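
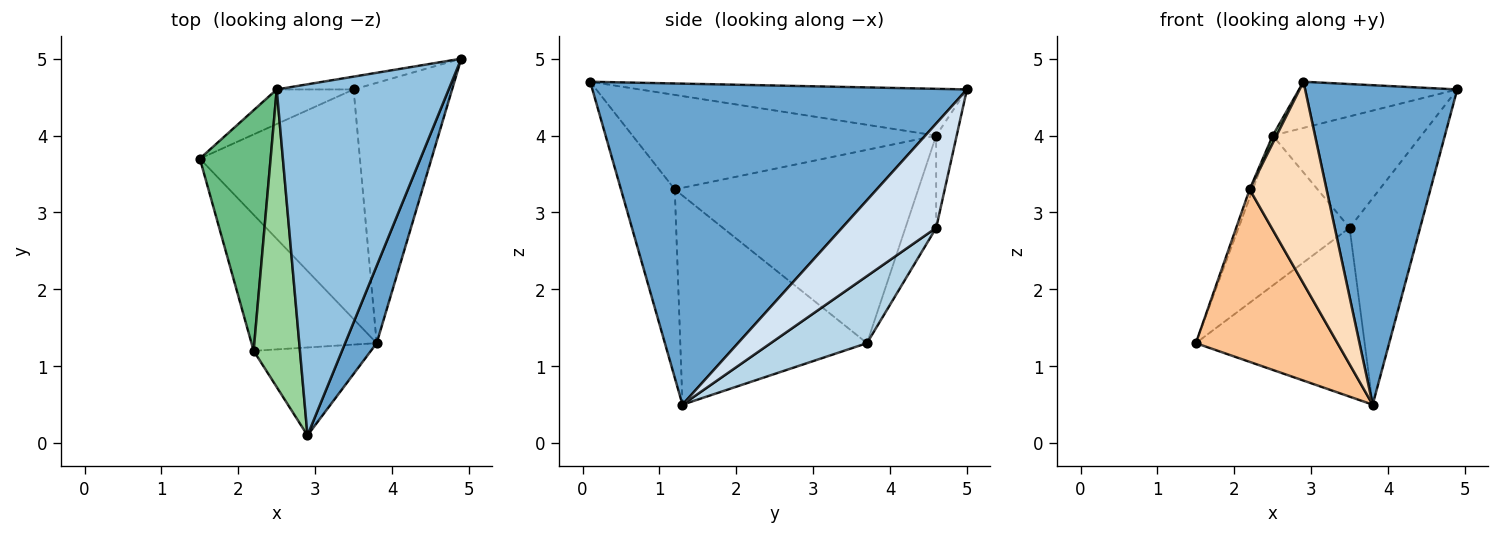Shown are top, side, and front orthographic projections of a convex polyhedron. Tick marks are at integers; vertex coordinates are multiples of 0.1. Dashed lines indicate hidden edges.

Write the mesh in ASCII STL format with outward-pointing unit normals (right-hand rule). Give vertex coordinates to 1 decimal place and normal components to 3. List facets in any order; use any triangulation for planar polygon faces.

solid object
 facet normal 0.923 -0.375 0.091
  outer loop
   vertex 3.8 1.3 0.5
   vertex 4.9 5.0 4.6
   vertex 2.9 0.1 4.7
  endloop
 endfacet
 facet normal -0.260 0.126 0.957
  outer loop
   vertex 2.5 4.6 4.0
   vertex 2.9 0.1 4.7
   vertex 4.9 5.0 4.6
  endloop
 endfacet
 facet normal 0.320 0.561 -0.763
  outer loop
   vertex 3.5 4.6 2.8
   vertex 3.8 1.3 0.5
   vertex 1.5 3.7 1.3
  endloop
 endfacet
 facet normal 0.639 0.478 -0.603
  outer loop
   vertex 3.5 4.6 2.8
   vertex 4.9 5.0 4.6
   vertex 3.8 1.3 0.5
  endloop
 endfacet
 facet normal -0.261 0.941 -0.217
  outer loop
   vertex 3.5 4.6 2.8
   vertex 1.5 3.7 1.3
   vertex 2.5 4.6 4.0
  endloop
 endfacet
 facet normal -0.136 0.984 -0.113
  outer loop
   vertex 3.5 4.6 2.8
   vertex 2.5 4.6 4.0
   vertex 4.9 5.0 4.6
  endloop
 endfacet
 facet normal -0.719 -0.546 -0.430
  outer loop
   vertex 2.2 1.2 3.3
   vertex 1.5 3.7 1.3
   vertex 3.8 1.3 0.5
  endloop
 endfacet
 facet normal -0.540 -0.772 -0.336
  outer loop
   vertex 2.2 1.2 3.3
   vertex 3.8 1.3 0.5
   vertex 2.9 0.1 4.7
  endloop
 endfacet
 facet normal -0.939 0.012 0.344
  outer loop
   vertex 2.2 1.2 3.3
   vertex 2.5 4.6 4.0
   vertex 1.5 3.7 1.3
  endloop
 endfacet
 facet normal -0.898 -0.011 0.440
  outer loop
   vertex 2.2 1.2 3.3
   vertex 2.9 0.1 4.7
   vertex 2.5 4.6 4.0
  endloop
 endfacet
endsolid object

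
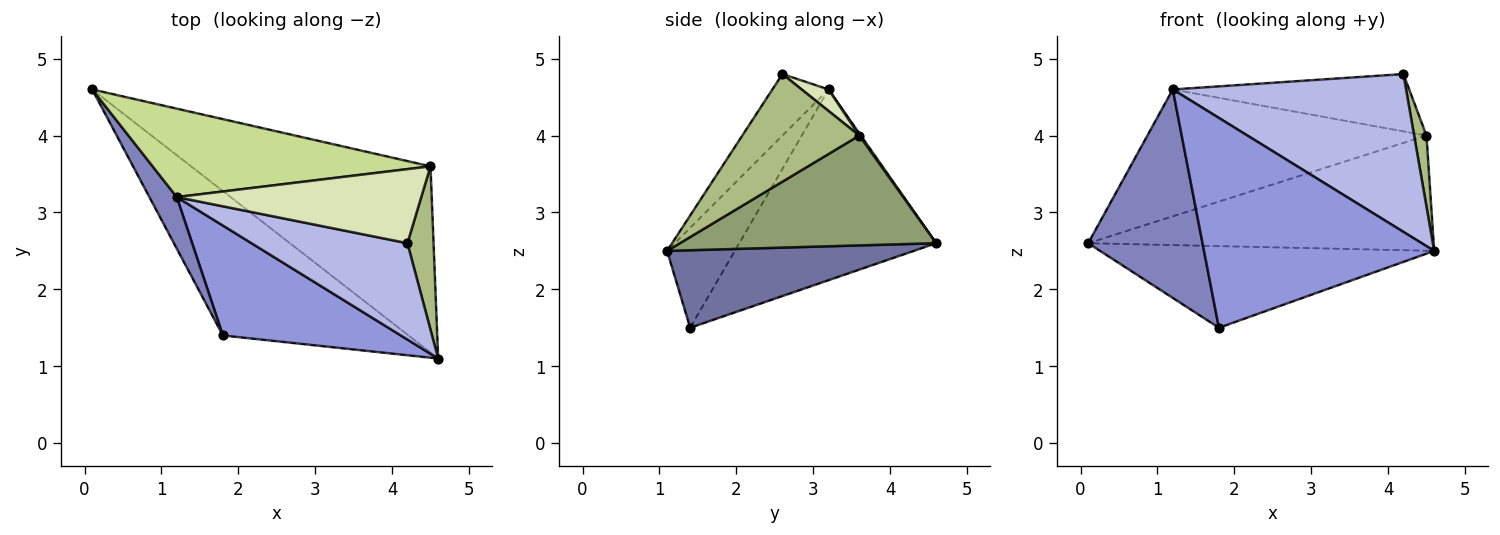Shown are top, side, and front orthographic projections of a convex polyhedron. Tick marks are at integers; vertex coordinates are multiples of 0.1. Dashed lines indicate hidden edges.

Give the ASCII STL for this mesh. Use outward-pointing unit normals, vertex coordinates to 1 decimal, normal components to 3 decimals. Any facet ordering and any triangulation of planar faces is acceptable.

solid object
 facet normal 0.342 0.463 -0.818
  outer loop
   vertex 1.8 1.4 1.5
   vertex 0.1 4.6 2.6
   vertex 4.6 1.1 2.5
  endloop
 endfacet
 facet normal -0.858 -0.498 0.123
  outer loop
   vertex 1.2 3.2 4.6
   vertex 0.1 4.6 2.6
   vertex 1.8 1.4 1.5
  endloop
 endfacet
 facet normal -0.252 -0.857 0.449
  outer loop
   vertex 1.2 3.2 4.6
   vertex 1.8 1.4 1.5
   vertex 4.6 1.1 2.5
  endloop
 endfacet
 facet normal -0.201 -0.836 0.510
  outer loop
   vertex 1.2 3.2 4.6
   vertex 4.6 1.1 2.5
   vertex 4.2 2.6 4.8
  endloop
 endfacet
 facet normal 0.363 0.490 -0.792
  outer loop
   vertex 4.5 3.6 4.0
   vertex 4.6 1.1 2.5
   vertex 0.1 4.6 2.6
  endloop
 endfacet
 facet normal 0.967 -0.102 0.235
  outer loop
   vertex 4.5 3.6 4.0
   vertex 4.2 2.6 4.8
   vertex 4.6 1.1 2.5
  endloop
 endfacet
 facet normal 0.005 0.820 0.572
  outer loop
   vertex 4.5 3.6 4.0
   vertex 0.1 4.6 2.6
   vertex 1.2 3.2 4.6
  endloop
 endfacet
 facet normal 0.069 0.610 0.789
  outer loop
   vertex 4.5 3.6 4.0
   vertex 1.2 3.2 4.6
   vertex 4.2 2.6 4.8
  endloop
 endfacet
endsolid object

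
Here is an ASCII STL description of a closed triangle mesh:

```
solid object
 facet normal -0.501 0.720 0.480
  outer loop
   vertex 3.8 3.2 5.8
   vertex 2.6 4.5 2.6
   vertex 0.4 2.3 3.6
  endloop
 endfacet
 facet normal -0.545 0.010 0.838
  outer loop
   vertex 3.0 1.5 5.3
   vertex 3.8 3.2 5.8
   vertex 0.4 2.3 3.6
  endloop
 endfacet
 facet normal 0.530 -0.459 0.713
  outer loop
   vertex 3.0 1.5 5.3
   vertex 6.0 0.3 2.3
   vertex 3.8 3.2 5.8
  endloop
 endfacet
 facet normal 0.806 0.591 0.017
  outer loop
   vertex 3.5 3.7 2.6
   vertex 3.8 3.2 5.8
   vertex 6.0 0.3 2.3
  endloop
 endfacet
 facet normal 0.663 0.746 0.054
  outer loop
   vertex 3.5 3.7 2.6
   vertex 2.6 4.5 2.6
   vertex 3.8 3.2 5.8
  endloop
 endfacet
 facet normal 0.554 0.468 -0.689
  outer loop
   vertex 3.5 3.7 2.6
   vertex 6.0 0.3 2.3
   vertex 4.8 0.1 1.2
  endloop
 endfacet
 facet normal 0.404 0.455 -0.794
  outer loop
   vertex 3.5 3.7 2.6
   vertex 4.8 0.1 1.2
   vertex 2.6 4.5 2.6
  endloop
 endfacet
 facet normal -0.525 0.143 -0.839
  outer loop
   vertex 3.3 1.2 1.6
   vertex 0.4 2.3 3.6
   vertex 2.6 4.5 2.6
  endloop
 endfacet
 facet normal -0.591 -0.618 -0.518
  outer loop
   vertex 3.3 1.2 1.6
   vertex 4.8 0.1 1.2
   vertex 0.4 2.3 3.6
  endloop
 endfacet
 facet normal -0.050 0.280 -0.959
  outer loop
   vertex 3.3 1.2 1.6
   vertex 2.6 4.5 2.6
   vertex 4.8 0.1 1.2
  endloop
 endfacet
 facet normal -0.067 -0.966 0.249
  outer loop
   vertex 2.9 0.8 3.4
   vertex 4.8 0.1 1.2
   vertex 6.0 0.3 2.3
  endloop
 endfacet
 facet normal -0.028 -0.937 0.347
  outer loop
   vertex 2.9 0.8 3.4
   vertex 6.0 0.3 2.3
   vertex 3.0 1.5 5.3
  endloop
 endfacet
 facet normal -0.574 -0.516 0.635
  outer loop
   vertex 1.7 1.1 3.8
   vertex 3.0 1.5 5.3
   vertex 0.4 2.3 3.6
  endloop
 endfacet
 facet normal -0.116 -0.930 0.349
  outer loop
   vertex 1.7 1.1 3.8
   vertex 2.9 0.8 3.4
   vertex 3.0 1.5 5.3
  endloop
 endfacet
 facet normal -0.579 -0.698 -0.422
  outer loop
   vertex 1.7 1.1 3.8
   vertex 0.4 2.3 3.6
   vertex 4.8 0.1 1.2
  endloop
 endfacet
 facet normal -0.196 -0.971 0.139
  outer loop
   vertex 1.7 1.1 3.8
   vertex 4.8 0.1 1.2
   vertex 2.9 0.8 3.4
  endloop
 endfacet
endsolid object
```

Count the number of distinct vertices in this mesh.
10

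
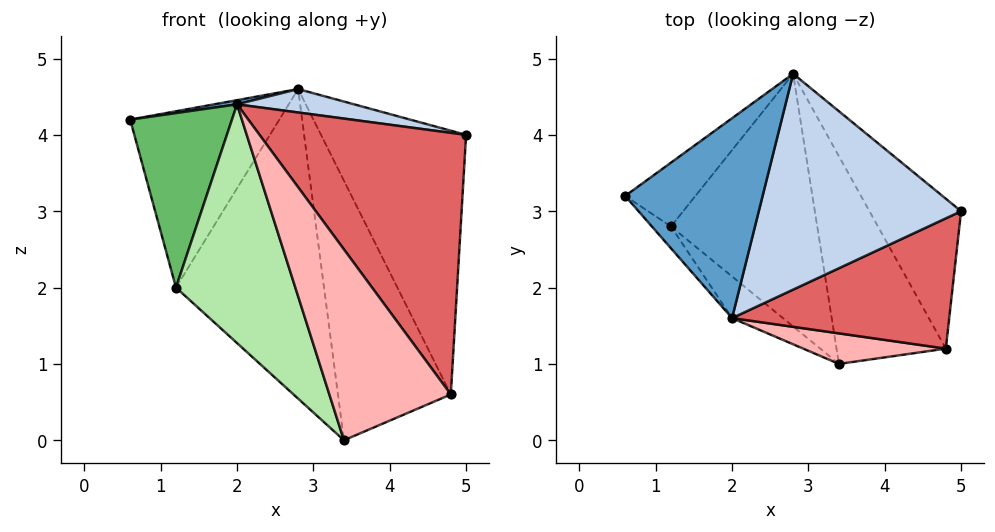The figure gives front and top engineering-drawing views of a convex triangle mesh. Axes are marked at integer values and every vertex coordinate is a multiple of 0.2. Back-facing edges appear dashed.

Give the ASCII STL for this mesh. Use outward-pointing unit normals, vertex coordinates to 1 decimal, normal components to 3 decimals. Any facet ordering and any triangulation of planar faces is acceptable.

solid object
 facet normal -0.164 -0.021 0.986
  outer loop
   vertex 2.0 1.6 4.4
   vertex 2.8 4.8 4.6
   vertex 0.6 3.2 4.2
  endloop
 endfacet
 facet normal 0.180 -0.106 0.978
  outer loop
   vertex 2.0 1.6 4.4
   vertex 5.0 3.0 4.0
   vertex 2.8 4.8 4.6
  endloop
 endfacet
 facet normal -0.528 0.798 -0.289
  outer loop
   vertex 1.2 2.8 2.0
   vertex 0.6 3.2 4.2
   vertex 2.8 4.8 4.6
  endloop
 endfacet
 facet normal 0.059 0.773 -0.631
  outer loop
   vertex 1.2 2.8 2.0
   vertex 2.8 4.8 4.6
   vertex 3.4 1.0 0.0
  endloop
 endfacet
 facet normal -0.745 -0.662 -0.083
  outer loop
   vertex 1.2 2.8 2.0
   vertex 2.0 1.6 4.4
   vertex 0.6 3.2 4.2
  endloop
 endfacet
 facet normal -0.693 -0.710 -0.124
  outer loop
   vertex 1.2 2.8 2.0
   vertex 3.4 1.0 0.0
   vertex 2.0 1.6 4.4
  endloop
 endfacet
 facet normal 0.431 -0.808 0.402
  outer loop
   vertex 4.8 1.2 0.6
   vertex 5.0 3.0 4.0
   vertex 2.0 1.6 4.4
  endloop
 endfacet
 facet normal 0.073 -0.985 0.158
  outer loop
   vertex 4.8 1.2 0.6
   vertex 2.0 1.6 4.4
   vertex 3.4 1.0 0.0
  endloop
 endfacet
 facet normal 0.499 0.753 -0.428
  outer loop
   vertex 4.8 1.2 0.6
   vertex 2.8 4.8 4.6
   vertex 5.0 3.0 4.0
  endloop
 endfacet
 facet normal 0.154 0.772 -0.617
  outer loop
   vertex 4.8 1.2 0.6
   vertex 3.4 1.0 0.0
   vertex 2.8 4.8 4.6
  endloop
 endfacet
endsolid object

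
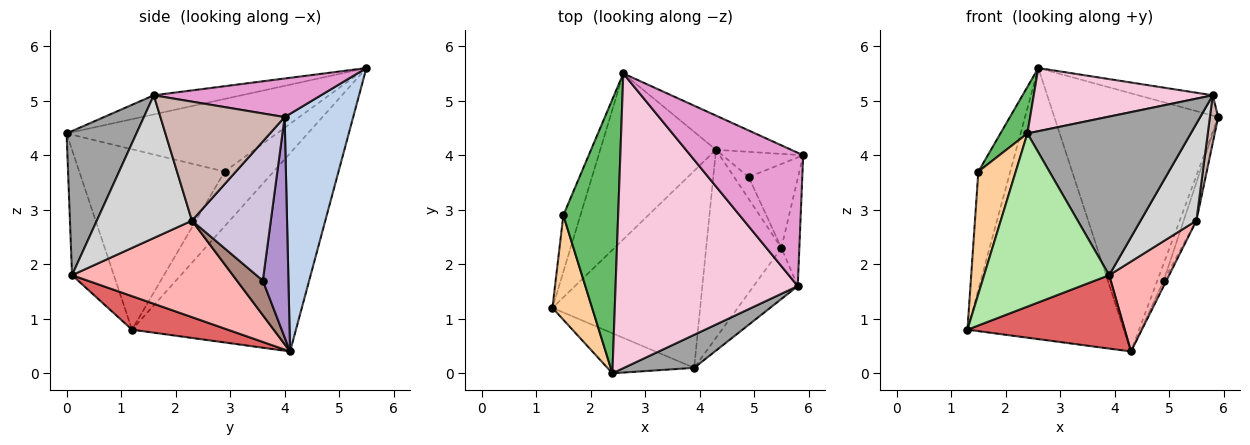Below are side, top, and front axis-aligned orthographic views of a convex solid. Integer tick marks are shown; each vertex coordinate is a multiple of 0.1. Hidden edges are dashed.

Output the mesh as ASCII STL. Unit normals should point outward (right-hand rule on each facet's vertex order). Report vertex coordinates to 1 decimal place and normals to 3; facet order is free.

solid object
 facet normal -0.667 0.636 -0.389
  outer loop
   vertex 4.3 4.1 0.4
   vertex 1.3 1.2 0.8
   vertex 2.6 5.5 5.6
  endloop
 endfacet
 facet normal 0.383 0.916 -0.121
  outer loop
   vertex 4.3 4.1 0.4
   vertex 2.6 5.5 5.6
   vertex 5.9 4.0 4.7
  endloop
 endfacet
 facet normal -0.810 0.528 -0.254
  outer loop
   vertex 1.5 2.9 3.7
   vertex 2.6 5.5 5.6
   vertex 1.3 1.2 0.8
  endloop
 endfacet
 facet normal -0.947 -0.244 0.208
  outer loop
   vertex 1.5 2.9 3.7
   vertex 1.3 1.2 0.8
   vertex 2.4 0.0 4.4
  endloop
 endfacet
 facet normal -0.794 -0.102 0.599
  outer loop
   vertex 1.5 2.9 3.7
   vertex 2.4 0.0 4.4
   vertex 2.6 5.5 5.6
  endloop
 endfacet
 facet normal -0.310 -0.926 -0.214
  outer loop
   vertex 3.9 0.1 1.8
   vertex 2.4 0.0 4.4
   vertex 1.3 1.2 0.8
  endloop
 endfacet
 facet normal 0.208 -0.342 -0.917
  outer loop
   vertex 3.9 0.1 1.8
   vertex 1.3 1.2 0.8
   vertex 4.3 4.1 0.4
  endloop
 endfacet
 facet normal 0.757 -0.282 -0.590
  outer loop
   vertex 5.5 2.3 2.8
   vertex 3.9 0.1 1.8
   vertex 4.3 4.1 0.4
  endloop
 endfacet
 facet normal 0.915 0.226 -0.335
  outer loop
   vertex 4.9 3.6 1.7
   vertex 4.3 4.1 0.4
   vertex 5.9 4.0 4.7
  endloop
 endfacet
 facet normal 0.932 0.150 -0.331
  outer loop
   vertex 4.9 3.6 1.7
   vertex 5.9 4.0 4.7
   vertex 5.5 2.3 2.8
  endloop
 endfacet
 facet normal 0.917 0.097 -0.386
  outer loop
   vertex 4.9 3.6 1.7
   vertex 5.5 2.3 2.8
   vertex 4.3 4.1 0.4
  endloop
 endfacet
 facet normal 0.987 -0.066 -0.149
  outer loop
   vertex 5.8 1.6 5.1
   vertex 5.5 2.3 2.8
   vertex 5.9 4.0 4.7
  endloop
 endfacet
 facet normal 0.320 0.143 0.937
  outer loop
   vertex 5.8 1.6 5.1
   vertex 5.9 4.0 4.7
   vertex 2.6 5.5 5.6
  endloop
 endfacet
 facet normal -0.102 -0.209 0.973
  outer loop
   vertex 5.8 1.6 5.1
   vertex 2.6 5.5 5.6
   vertex 2.4 0.0 4.4
  endloop
 endfacet
 facet normal 0.386 -0.903 0.188
  outer loop
   vertex 5.8 1.6 5.1
   vertex 2.4 0.0 4.4
   vertex 3.9 0.1 1.8
  endloop
 endfacet
 facet normal 0.833 -0.489 -0.258
  outer loop
   vertex 5.8 1.6 5.1
   vertex 3.9 0.1 1.8
   vertex 5.5 2.3 2.8
  endloop
 endfacet
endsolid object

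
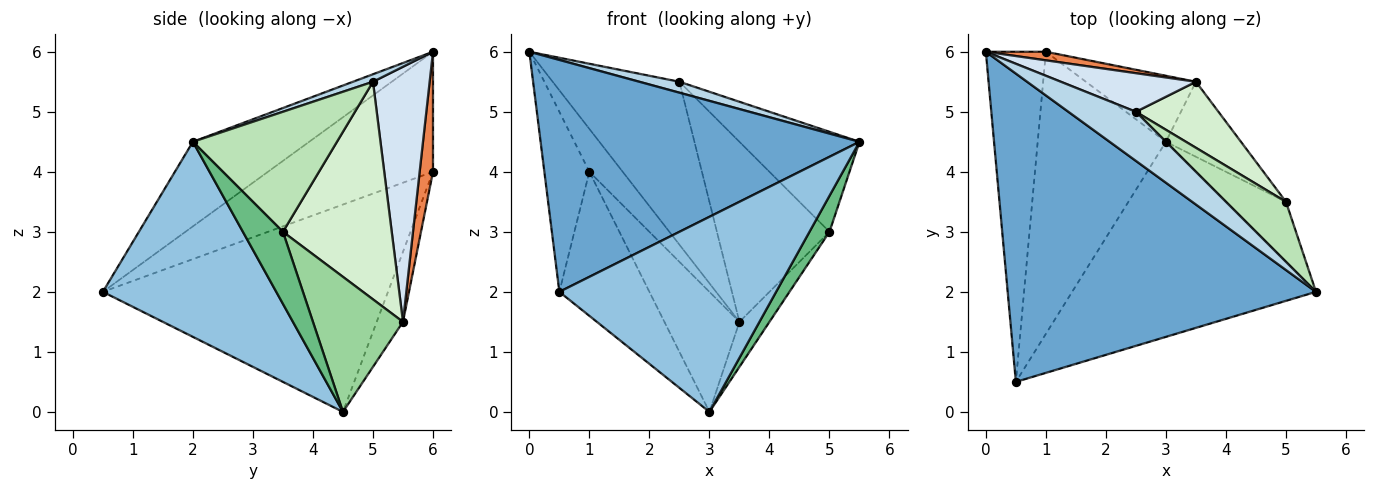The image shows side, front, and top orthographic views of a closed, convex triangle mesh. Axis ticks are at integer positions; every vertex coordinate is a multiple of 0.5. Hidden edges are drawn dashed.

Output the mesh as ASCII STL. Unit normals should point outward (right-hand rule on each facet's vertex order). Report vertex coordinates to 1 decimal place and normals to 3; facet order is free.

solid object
 facet normal -0.214 -0.587 0.781
  outer loop
   vertex 0.5 0.5 2.0
   vertex 5.5 2.0 4.5
   vertex 0.0 6.0 6.0
  endloop
 endfacet
 facet normal 0.492 -0.615 -0.615
  outer loop
   vertex 3.0 4.5 0.0
   vertex 5.5 2.0 4.5
   vertex 0.5 0.5 2.0
  endloop
 endfacet
 facet normal 0.108 -0.216 0.970
  outer loop
   vertex 2.5 5.0 5.5
   vertex 0.0 6.0 6.0
   vertex 5.5 2.0 4.5
  endloop
 endfacet
 facet normal 0.399 0.892 0.211
  outer loop
   vertex 2.5 5.0 5.5
   vertex 3.5 5.5 1.5
   vertex 0.0 6.0 6.0
  endloop
 endfacet
 facet normal 0.365 0.913 0.183
  outer loop
   vertex 1.0 6.0 4.0
   vertex 0.0 6.0 6.0
   vertex 3.5 5.5 1.5
  endloop
 endfacet
 facet normal -0.293 0.838 -0.461
  outer loop
   vertex 1.0 6.0 4.0
   vertex 3.5 5.5 1.5
   vertex 3.0 4.5 0.0
  endloop
 endfacet
 facet normal -0.869 0.237 -0.434
  outer loop
   vertex 1.0 6.0 4.0
   vertex 0.5 0.5 2.0
   vertex 0.0 6.0 6.0
  endloop
 endfacet
 facet normal -0.821 0.259 -0.508
  outer loop
   vertex 1.0 6.0 4.0
   vertex 3.0 4.5 0.0
   vertex 0.5 0.5 2.0
  endloop
 endfacet
 facet normal 0.717 -0.359 -0.598
  outer loop
   vertex 5.0 3.5 3.0
   vertex 5.5 2.0 4.5
   vertex 3.0 4.5 0.0
  endloop
 endfacet
 facet normal 0.839 0.280 -0.466
  outer loop
   vertex 5.0 3.5 3.0
   vertex 3.0 4.5 0.0
   vertex 3.5 5.5 1.5
  endloop
 endfacet
 facet normal 0.717 0.598 0.359
  outer loop
   vertex 5.0 3.5 3.0
   vertex 2.5 5.0 5.5
   vertex 5.5 2.0 4.5
  endloop
 endfacet
 facet normal 0.672 0.695 0.255
  outer loop
   vertex 5.0 3.5 3.0
   vertex 3.5 5.5 1.5
   vertex 2.5 5.0 5.5
  endloop
 endfacet
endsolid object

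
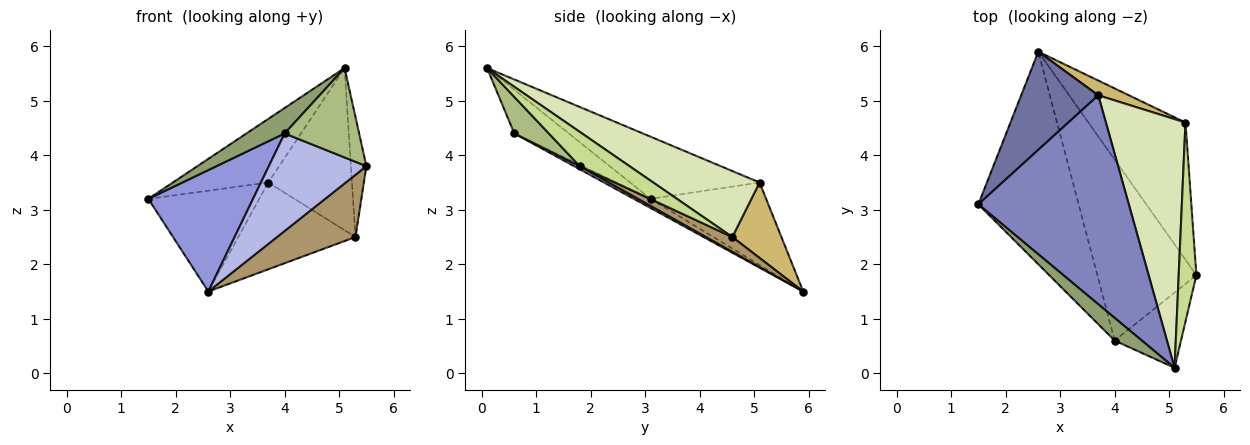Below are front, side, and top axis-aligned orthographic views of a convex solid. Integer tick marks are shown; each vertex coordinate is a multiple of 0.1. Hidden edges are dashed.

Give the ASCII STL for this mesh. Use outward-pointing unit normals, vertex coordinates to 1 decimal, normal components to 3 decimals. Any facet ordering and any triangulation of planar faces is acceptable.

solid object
 facet normal -0.598 0.574 0.559
  outer loop
   vertex 3.7 5.1 3.5
   vertex 2.6 5.9 1.5
   vertex 1.5 3.1 3.2
  endloop
 endfacet
 facet normal -0.367 0.271 0.890
  outer loop
   vertex 3.7 5.1 3.5
   vertex 1.5 3.1 3.2
   vertex 5.1 0.1 5.6
  endloop
 endfacet
 facet normal -0.079 -0.494 -0.866
  outer loop
   vertex 4.0 0.6 4.4
   vertex 1.5 3.1 3.2
   vertex 2.6 5.9 1.5
  endloop
 endfacet
 facet normal 0.027 -0.474 -0.880
  outer loop
   vertex 4.0 0.6 4.4
   vertex 2.6 5.9 1.5
   vertex 5.5 1.8 3.8
  endloop
 endfacet
 facet normal -0.729 -0.510 0.456
  outer loop
   vertex 4.0 0.6 4.4
   vertex 5.1 0.1 5.6
   vertex 1.5 3.1 3.2
  endloop
 endfacet
 facet normal 0.334 -0.721 -0.607
  outer loop
   vertex 4.0 0.6 4.4
   vertex 5.5 1.8 3.8
   vertex 5.1 0.1 5.6
  endloop
 endfacet
 facet normal 0.857 0.266 0.442
  outer loop
   vertex 5.3 4.6 2.5
   vertex 5.1 0.1 5.6
   vertex 5.5 1.8 3.8
  endloop
 endfacet
 facet normal 0.570 0.449 0.688
  outer loop
   vertex 5.3 4.6 2.5
   vertex 3.7 5.1 3.5
   vertex 5.1 0.1 5.6
  endloop
 endfacet
 facet normal 0.137 -0.409 -0.902
  outer loop
   vertex 5.3 4.6 2.5
   vertex 5.5 1.8 3.8
   vertex 2.6 5.9 1.5
  endloop
 endfacet
 facet normal 0.381 0.911 0.155
  outer loop
   vertex 5.3 4.6 2.5
   vertex 2.6 5.9 1.5
   vertex 3.7 5.1 3.5
  endloop
 endfacet
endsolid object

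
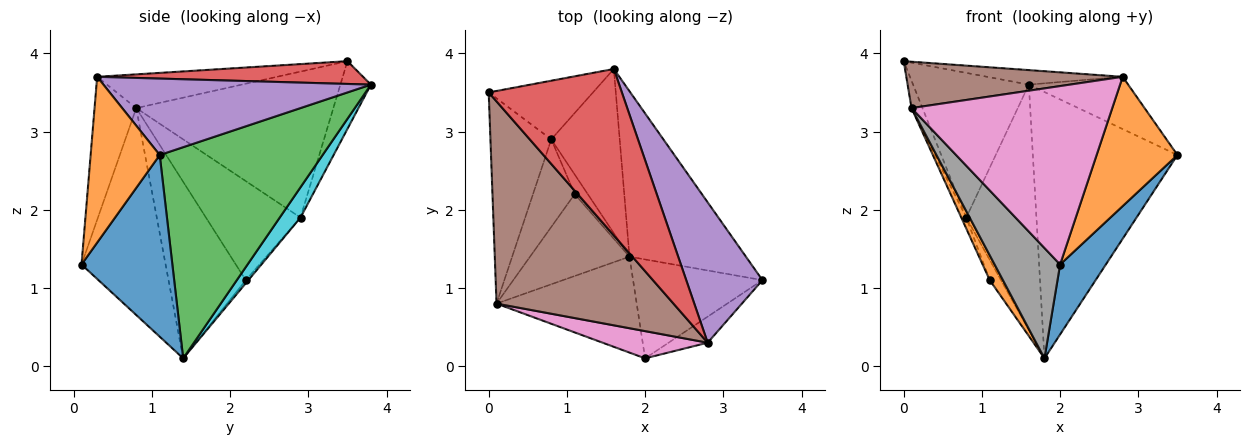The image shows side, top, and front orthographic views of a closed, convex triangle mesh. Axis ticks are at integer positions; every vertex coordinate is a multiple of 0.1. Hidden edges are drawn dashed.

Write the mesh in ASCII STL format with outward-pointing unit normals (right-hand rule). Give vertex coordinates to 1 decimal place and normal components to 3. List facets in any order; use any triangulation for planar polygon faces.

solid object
 facet normal 0.754 -0.379 -0.537
  outer loop
   vertex 1.8 1.4 0.1
   vertex 3.5 1.1 2.7
   vertex 2.0 0.1 1.3
  endloop
 endfacet
 facet normal 0.642 -0.751 -0.151
  outer loop
   vertex 2.8 0.3 3.7
   vertex 2.0 0.1 1.3
   vertex 3.5 1.1 2.7
  endloop
 endfacet
 facet normal 0.691 0.614 -0.381
  outer loop
   vertex 1.6 3.8 3.6
   vertex 3.5 1.1 2.7
   vertex 1.8 1.4 0.1
  endloop
 endfacet
 facet normal 0.168 0.086 0.982
  outer loop
   vertex 1.6 3.8 3.6
   vertex 0.0 3.5 3.9
   vertex 2.8 0.3 3.7
  endloop
 endfacet
 facet normal 0.685 0.254 0.683
  outer loop
   vertex 1.6 3.8 3.6
   vertex 2.8 0.3 3.7
   vertex 3.5 1.1 2.7
  endloop
 endfacet
 facet normal -0.183 -0.220 0.958
  outer loop
   vertex 0.1 0.8 3.3
   vertex 2.8 0.3 3.7
   vertex 0.0 3.5 3.9
  endloop
 endfacet
 facet normal -0.201 -0.968 0.148
  outer loop
   vertex 0.1 0.8 3.3
   vertex 2.0 0.1 1.3
   vertex 2.8 0.3 3.7
  endloop
 endfacet
 facet normal -0.696 -0.542 -0.471
  outer loop
   vertex 0.1 0.8 3.3
   vertex 1.8 1.4 0.1
   vertex 2.0 0.1 1.3
  endloop
 endfacet
 facet normal -0.237 0.900 -0.365
  outer loop
   vertex 0.8 2.9 1.9
   vertex 0.0 3.5 3.9
   vertex 1.6 3.8 3.6
  endloop
 endfacet
 facet normal 0.239 0.807 -0.540
  outer loop
   vertex 0.8 2.9 1.9
   vertex 1.6 3.8 3.6
   vertex 1.8 1.4 0.1
  endloop
 endfacet
 facet normal -0.922 0.051 -0.384
  outer loop
   vertex 0.8 2.9 1.9
   vertex 0.1 0.8 3.3
   vertex 0.0 3.5 3.9
  endloop
 endfacet
 facet normal -0.862 -0.147 -0.485
  outer loop
   vertex 1.1 2.2 1.1
   vertex 1.8 1.4 0.1
   vertex 0.1 0.8 3.3
  endloop
 endfacet
 facet normal -0.164 0.711 -0.684
  outer loop
   vertex 1.1 2.2 1.1
   vertex 0.8 2.9 1.9
   vertex 1.8 1.4 0.1
  endloop
 endfacet
 facet normal -0.921 0.048 -0.388
  outer loop
   vertex 1.1 2.2 1.1
   vertex 0.1 0.8 3.3
   vertex 0.8 2.9 1.9
  endloop
 endfacet
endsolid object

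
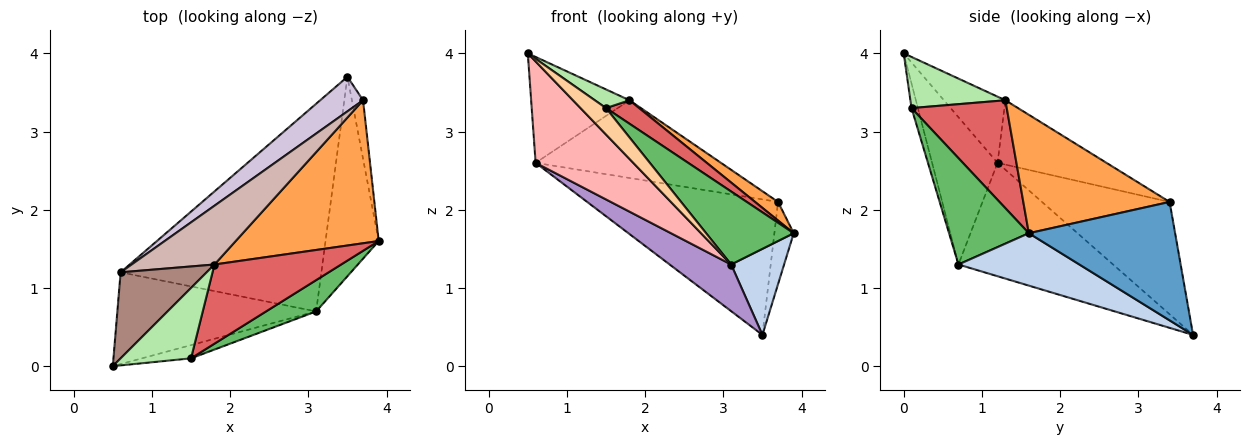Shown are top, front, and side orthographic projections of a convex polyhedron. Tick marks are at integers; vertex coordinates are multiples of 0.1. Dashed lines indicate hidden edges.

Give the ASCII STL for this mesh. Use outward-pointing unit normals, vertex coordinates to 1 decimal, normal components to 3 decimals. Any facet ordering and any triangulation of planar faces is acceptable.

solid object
 facet normal 0.987 0.130 -0.093
  outer loop
   vertex 3.7 3.4 2.1
   vertex 3.9 1.6 1.7
   vertex 3.5 3.7 0.4
  endloop
 endfacet
 facet normal 0.671 -0.294 -0.681
  outer loop
   vertex 3.1 0.7 1.3
   vertex 3.5 3.7 0.4
   vertex 3.9 1.6 1.7
  endloop
 endfacet
 facet normal 0.635 -0.100 0.766
  outer loop
   vertex 1.8 1.3 3.4
   vertex 3.9 1.6 1.7
   vertex 3.7 3.4 2.1
  endloop
 endfacet
 facet normal -0.218 -0.873 -0.436
  outer loop
   vertex 1.5 0.1 3.3
   vertex 0.5 0.0 4.0
   vertex 3.1 0.7 1.3
  endloop
 endfacet
 facet normal 0.642 -0.705 0.302
  outer loop
   vertex 1.5 0.1 3.3
   vertex 3.1 0.7 1.3
   vertex 3.9 1.6 1.7
  endloop
 endfacet
 facet normal 0.575 -0.210 0.791
  outer loop
   vertex 1.5 0.1 3.3
   vertex 1.8 1.3 3.4
   vertex 0.5 0.0 4.0
  endloop
 endfacet
 facet normal 0.633 -0.220 0.743
  outer loop
   vertex 1.5 0.1 3.3
   vertex 3.9 1.6 1.7
   vertex 1.8 1.3 3.4
  endloop
 endfacet
 facet normal -0.445 -0.664 -0.601
  outer loop
   vertex 0.6 1.2 2.6
   vertex 3.1 0.7 1.3
   vertex 0.5 0.0 4.0
  endloop
 endfacet
 facet normal -0.483 -0.192 -0.854
  outer loop
   vertex 0.6 1.2 2.6
   vertex 3.5 3.7 0.4
   vertex 3.1 0.7 1.3
  endloop
 endfacet
 facet normal -0.544 0.813 0.207
  outer loop
   vertex 0.6 1.2 2.6
   vertex 3.7 3.4 2.1
   vertex 3.5 3.7 0.4
  endloop
 endfacet
 facet normal -0.436 0.698 0.567
  outer loop
   vertex 0.6 1.2 2.6
   vertex 0.5 0.0 4.0
   vertex 1.8 1.3 3.4
  endloop
 endfacet
 facet normal -0.424 0.722 0.546
  outer loop
   vertex 0.6 1.2 2.6
   vertex 1.8 1.3 3.4
   vertex 3.7 3.4 2.1
  endloop
 endfacet
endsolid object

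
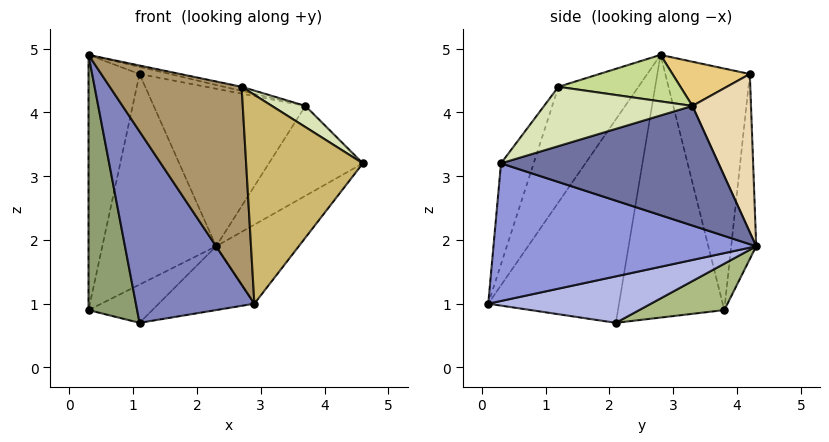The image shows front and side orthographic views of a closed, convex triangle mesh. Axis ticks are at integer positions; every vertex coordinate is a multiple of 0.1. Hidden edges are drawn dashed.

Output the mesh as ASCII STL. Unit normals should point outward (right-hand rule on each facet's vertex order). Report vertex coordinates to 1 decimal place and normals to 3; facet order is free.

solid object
 facet normal 0.851 0.368 -0.375
  outer loop
   vertex 3.7 3.3 4.1
   vertex 4.6 0.3 3.2
   vertex 2.3 4.3 1.9
  endloop
 endfacet
 facet normal -0.741 -0.671 -0.029
  outer loop
   vertex 2.9 0.1 1.0
   vertex 0.3 2.8 4.9
   vertex 1.1 2.1 0.7
  endloop
 endfacet
 facet normal 0.758 0.238 -0.607
  outer loop
   vertex 2.9 0.1 1.0
   vertex 2.3 4.3 1.9
   vertex 4.6 0.3 3.2
  endloop
 endfacet
 facet normal 0.420 0.247 -0.873
  outer loop
   vertex 2.9 0.1 1.0
   vertex 1.1 2.1 0.7
   vertex 2.3 4.3 1.9
  endloop
 endfacet
 facet normal -0.905 -0.414 -0.103
  outer loop
   vertex 0.3 3.8 0.9
   vertex 1.1 2.1 0.7
   vertex 0.3 2.8 4.9
  endloop
 endfacet
 facet normal 0.373 0.279 -0.885
  outer loop
   vertex 0.3 3.8 0.9
   vertex 2.3 4.3 1.9
   vertex 1.1 2.1 0.7
  endloop
 endfacet
 facet normal 0.224 0.032 0.974
  outer loop
   vertex 2.7 1.2 4.4
   vertex 3.7 3.3 4.1
   vertex 0.3 2.8 4.9
  endloop
 endfacet
 facet normal 0.492 -0.111 0.863
  outer loop
   vertex 2.7 1.2 4.4
   vertex 4.6 0.3 3.2
   vertex 3.7 3.3 4.1
  endloop
 endfacet
 facet normal -0.504 -0.830 0.239
  outer loop
   vertex 2.7 1.2 4.4
   vertex 0.3 2.8 4.9
   vertex 2.9 0.1 1.0
  endloop
 endfacet
 facet normal -0.258 -0.923 0.284
  outer loop
   vertex 2.7 1.2 4.4
   vertex 2.9 0.1 1.0
   vertex 4.6 0.3 3.2
  endloop
 endfacet
 facet normal 0.216 0.085 0.973
  outer loop
   vertex 1.1 4.2 4.6
   vertex 0.3 2.8 4.9
   vertex 3.7 3.3 4.1
  endloop
 endfacet
 facet normal 0.354 0.916 0.191
  outer loop
   vertex 1.1 4.2 4.6
   vertex 3.7 3.3 4.1
   vertex 2.3 4.3 1.9
  endloop
 endfacet
 facet normal -0.849 0.513 0.128
  outer loop
   vertex 1.1 4.2 4.6
   vertex 0.3 3.8 0.9
   vertex 0.3 2.8 4.9
  endloop
 endfacet
 facet normal -0.214 0.975 -0.059
  outer loop
   vertex 1.1 4.2 4.6
   vertex 2.3 4.3 1.9
   vertex 0.3 3.8 0.9
  endloop
 endfacet
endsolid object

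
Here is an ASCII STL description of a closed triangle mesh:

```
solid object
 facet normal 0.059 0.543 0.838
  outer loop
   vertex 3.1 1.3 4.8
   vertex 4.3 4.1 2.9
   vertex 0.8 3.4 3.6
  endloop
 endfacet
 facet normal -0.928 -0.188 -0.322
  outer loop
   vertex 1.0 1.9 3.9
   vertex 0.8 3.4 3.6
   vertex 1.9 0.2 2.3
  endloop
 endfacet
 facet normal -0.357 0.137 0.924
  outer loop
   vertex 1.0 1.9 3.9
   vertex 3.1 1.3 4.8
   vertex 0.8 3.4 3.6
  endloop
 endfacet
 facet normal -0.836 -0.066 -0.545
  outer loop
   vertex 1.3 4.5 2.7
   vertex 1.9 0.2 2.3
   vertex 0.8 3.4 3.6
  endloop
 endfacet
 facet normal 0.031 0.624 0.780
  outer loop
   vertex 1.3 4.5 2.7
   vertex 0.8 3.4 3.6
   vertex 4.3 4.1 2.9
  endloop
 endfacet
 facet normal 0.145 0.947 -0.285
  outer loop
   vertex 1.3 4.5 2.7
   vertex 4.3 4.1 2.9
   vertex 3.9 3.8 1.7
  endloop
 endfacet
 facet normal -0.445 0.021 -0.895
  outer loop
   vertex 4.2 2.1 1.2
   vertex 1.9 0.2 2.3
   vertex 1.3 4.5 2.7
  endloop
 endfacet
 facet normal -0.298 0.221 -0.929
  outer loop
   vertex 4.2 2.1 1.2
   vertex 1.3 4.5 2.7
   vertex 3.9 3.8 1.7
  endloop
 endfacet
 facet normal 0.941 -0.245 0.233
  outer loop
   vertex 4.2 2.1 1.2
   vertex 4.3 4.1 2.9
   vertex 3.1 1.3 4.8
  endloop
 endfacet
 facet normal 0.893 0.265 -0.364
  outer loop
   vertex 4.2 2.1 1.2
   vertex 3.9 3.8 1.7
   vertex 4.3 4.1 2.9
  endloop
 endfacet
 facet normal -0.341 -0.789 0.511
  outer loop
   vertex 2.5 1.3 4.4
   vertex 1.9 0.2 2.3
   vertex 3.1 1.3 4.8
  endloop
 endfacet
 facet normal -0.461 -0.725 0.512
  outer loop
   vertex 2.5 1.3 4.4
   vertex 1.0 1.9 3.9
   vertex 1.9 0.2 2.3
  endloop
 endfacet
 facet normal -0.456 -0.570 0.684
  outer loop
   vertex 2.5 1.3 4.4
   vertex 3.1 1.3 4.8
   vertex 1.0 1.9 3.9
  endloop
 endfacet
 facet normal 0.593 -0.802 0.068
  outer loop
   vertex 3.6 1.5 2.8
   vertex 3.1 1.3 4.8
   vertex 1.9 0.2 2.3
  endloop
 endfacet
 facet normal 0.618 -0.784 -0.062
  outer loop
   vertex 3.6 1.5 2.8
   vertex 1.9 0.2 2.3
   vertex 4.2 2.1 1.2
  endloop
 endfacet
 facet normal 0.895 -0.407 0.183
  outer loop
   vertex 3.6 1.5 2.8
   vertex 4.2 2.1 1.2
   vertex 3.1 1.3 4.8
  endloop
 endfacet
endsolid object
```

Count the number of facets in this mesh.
16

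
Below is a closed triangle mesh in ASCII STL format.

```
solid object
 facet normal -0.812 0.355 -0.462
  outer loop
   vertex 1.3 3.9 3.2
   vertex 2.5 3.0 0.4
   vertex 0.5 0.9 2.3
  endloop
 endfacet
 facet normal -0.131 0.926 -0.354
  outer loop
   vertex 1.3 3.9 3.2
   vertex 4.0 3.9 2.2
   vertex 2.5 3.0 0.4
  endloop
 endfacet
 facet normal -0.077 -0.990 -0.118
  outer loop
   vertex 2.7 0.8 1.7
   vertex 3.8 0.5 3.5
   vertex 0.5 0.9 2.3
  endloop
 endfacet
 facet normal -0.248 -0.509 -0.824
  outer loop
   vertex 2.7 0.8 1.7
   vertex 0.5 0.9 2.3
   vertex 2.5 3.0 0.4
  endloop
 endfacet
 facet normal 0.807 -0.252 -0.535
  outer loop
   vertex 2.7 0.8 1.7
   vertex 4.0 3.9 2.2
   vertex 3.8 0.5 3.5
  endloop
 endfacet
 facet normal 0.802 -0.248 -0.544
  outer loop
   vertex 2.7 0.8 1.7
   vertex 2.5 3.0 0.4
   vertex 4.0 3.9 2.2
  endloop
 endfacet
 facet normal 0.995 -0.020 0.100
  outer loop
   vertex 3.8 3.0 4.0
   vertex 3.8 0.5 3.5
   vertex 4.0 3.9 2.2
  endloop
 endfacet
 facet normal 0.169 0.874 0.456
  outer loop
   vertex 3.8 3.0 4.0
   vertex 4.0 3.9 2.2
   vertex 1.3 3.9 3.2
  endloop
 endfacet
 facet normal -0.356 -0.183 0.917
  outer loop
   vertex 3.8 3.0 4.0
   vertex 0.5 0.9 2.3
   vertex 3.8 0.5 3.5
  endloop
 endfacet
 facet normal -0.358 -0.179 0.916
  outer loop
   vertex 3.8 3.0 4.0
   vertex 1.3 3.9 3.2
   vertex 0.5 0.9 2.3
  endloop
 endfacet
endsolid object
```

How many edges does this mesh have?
15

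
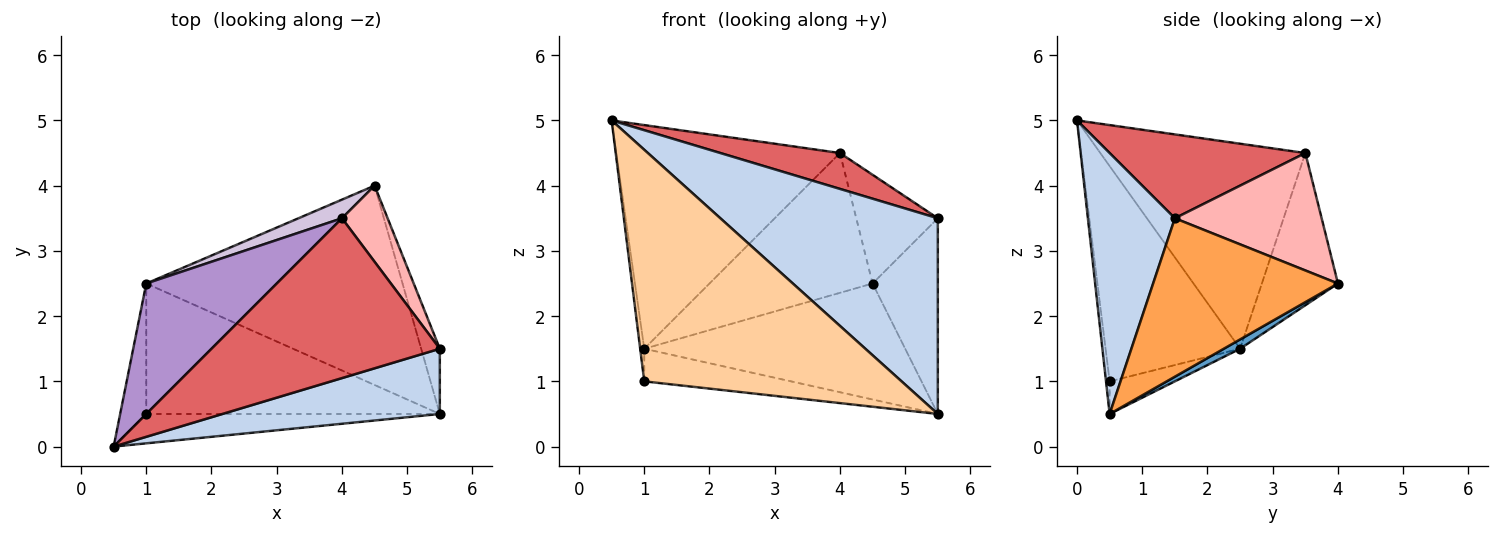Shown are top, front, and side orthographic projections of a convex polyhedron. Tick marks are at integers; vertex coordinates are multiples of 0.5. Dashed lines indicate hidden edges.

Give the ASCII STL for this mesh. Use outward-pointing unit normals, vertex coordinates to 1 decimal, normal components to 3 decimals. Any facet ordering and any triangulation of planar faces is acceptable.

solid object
 facet normal 0.031 0.503 -0.864
  outer loop
   vertex 1.0 2.5 1.5
   vertex 4.5 4.0 2.5
   vertex 5.5 0.5 0.5
  endloop
 endfacet
 facet normal 0.355 -0.887 0.296
  outer loop
   vertex 5.5 1.5 3.5
   vertex 0.5 0.0 5.0
   vertex 5.5 0.5 0.5
  endloop
 endfacet
 facet normal 0.937 0.331 -0.110
  outer loop
   vertex 5.5 1.5 3.5
   vertex 5.5 0.5 0.5
   vertex 4.5 4.0 2.5
  endloop
 endfacet
 facet normal -0.014 -0.992 -0.126
  outer loop
   vertex 1.0 0.5 1.0
   vertex 5.5 0.5 0.5
   vertex 0.5 0.0 5.0
  endloop
 endfacet
 facet normal -0.992 0.030 -0.120
  outer loop
   vertex 1.0 0.5 1.0
   vertex 0.5 0.0 5.0
   vertex 1.0 2.5 1.5
  endloop
 endfacet
 facet normal -0.107 0.241 -0.965
  outer loop
   vertex 1.0 0.5 1.0
   vertex 1.0 2.5 1.5
   vertex 5.5 0.5 0.5
  endloop
 endfacet
 facet normal 0.337 -0.206 0.918
  outer loop
   vertex 4.0 3.5 4.5
   vertex 0.5 0.0 5.0
   vertex 5.5 1.5 3.5
  endloop
 endfacet
 facet normal 0.828 0.460 0.322
  outer loop
   vertex 4.0 3.5 4.5
   vertex 5.5 1.5 3.5
   vertex 4.5 4.0 2.5
  endloop
 endfacet
 facet normal -0.621 0.677 0.395
  outer loop
   vertex 4.0 3.5 4.5
   vertex 1.0 2.5 1.5
   vertex 0.5 0.0 5.0
  endloop
 endfacet
 facet normal -0.420 0.900 0.120
  outer loop
   vertex 4.0 3.5 4.5
   vertex 4.5 4.0 2.5
   vertex 1.0 2.5 1.5
  endloop
 endfacet
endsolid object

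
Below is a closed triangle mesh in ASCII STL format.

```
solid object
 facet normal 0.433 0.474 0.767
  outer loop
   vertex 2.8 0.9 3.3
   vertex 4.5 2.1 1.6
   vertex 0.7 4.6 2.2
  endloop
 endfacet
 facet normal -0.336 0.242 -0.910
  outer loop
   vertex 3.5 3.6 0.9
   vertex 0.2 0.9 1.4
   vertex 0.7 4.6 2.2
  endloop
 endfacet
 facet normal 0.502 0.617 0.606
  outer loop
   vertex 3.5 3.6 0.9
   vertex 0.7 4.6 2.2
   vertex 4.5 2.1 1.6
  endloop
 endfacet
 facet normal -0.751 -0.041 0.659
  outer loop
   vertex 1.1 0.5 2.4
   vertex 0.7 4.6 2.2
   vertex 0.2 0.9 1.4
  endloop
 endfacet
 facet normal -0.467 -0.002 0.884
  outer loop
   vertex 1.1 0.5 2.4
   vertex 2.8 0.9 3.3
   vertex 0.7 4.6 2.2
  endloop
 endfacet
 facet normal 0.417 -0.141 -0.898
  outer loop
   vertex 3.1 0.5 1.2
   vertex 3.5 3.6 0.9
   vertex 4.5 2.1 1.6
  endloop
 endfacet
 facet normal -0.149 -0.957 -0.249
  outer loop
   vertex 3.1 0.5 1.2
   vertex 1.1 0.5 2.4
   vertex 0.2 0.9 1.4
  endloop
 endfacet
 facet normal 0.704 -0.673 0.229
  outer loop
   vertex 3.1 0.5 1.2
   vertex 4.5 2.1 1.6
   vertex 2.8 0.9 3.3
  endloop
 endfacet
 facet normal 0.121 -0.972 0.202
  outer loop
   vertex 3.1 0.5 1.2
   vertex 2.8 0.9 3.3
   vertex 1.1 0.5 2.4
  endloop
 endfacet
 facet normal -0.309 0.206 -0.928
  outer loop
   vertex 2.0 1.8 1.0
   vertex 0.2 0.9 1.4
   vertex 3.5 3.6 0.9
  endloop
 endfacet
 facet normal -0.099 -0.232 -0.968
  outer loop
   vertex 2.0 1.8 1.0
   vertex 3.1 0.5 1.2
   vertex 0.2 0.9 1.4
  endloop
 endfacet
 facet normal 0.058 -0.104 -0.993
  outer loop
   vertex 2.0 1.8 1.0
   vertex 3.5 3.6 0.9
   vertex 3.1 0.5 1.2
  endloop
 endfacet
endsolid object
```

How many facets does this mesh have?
12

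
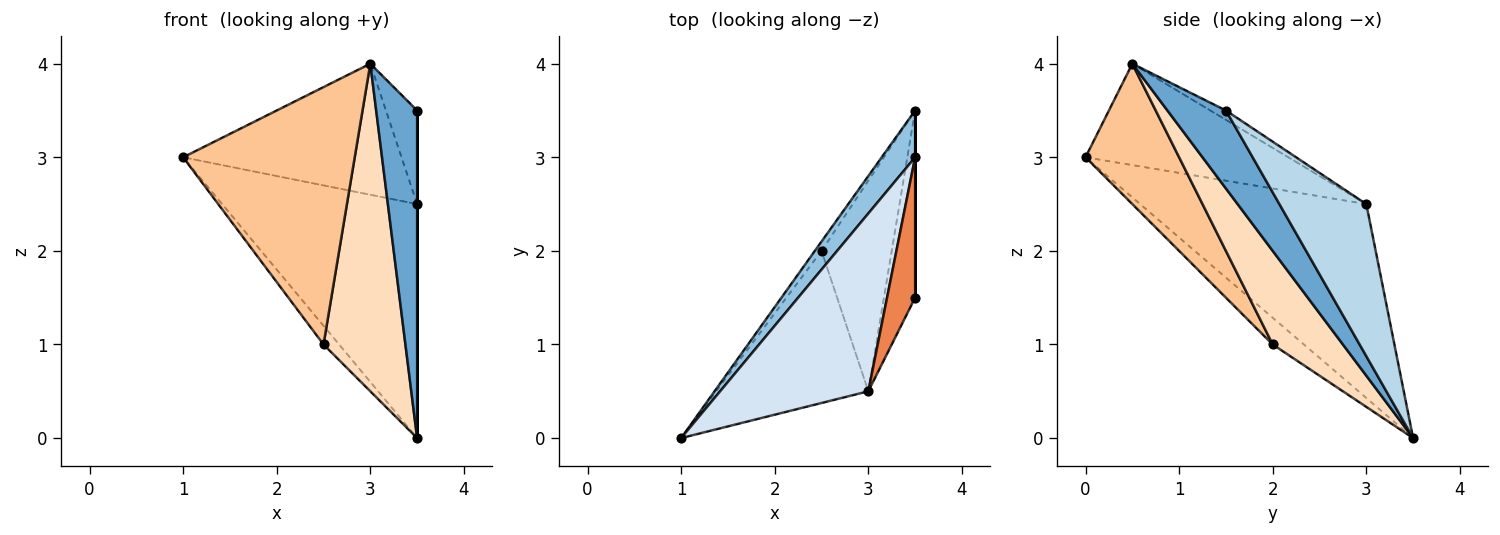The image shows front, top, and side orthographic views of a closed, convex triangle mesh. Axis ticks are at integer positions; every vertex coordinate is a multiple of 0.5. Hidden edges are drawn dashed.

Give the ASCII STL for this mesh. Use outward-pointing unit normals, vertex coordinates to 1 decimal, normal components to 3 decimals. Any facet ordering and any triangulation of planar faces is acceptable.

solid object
 facet normal 0.778 -0.545 -0.311
  outer loop
   vertex 3.0 0.5 4.0
   vertex 3.5 3.5 0.0
   vertex 3.5 1.5 3.5
  endloop
 endfacet
 facet normal -0.751 0.647 0.129
  outer loop
   vertex 3.5 3.0 2.5
   vertex 3.5 3.5 0.0
   vertex 1.0 0.0 3.0
  endloop
 endfacet
 facet normal 1.000 0.000 0.000
  outer loop
   vertex 3.5 3.0 2.5
   vertex 3.5 1.5 3.5
   vertex 3.5 3.5 0.0
  endloop
 endfacet
 facet normal -0.482 0.520 0.705
  outer loop
   vertex 3.5 3.0 2.5
   vertex 1.0 0.0 3.0
   vertex 3.0 0.5 4.0
  endloop
 endfacet
 facet normal -0.267 0.535 0.802
  outer loop
   vertex 3.5 3.0 2.5
   vertex 3.0 0.5 4.0
   vertex 3.5 1.5 3.5
  endloop
 endfacet
 facet normal -0.873 0.436 -0.218
  outer loop
   vertex 2.5 2.0 1.0
   vertex 1.0 0.0 3.0
   vertex 3.5 3.5 0.0
  endloop
 endfacet
 facet normal 0.425 -0.779 -0.460
  outer loop
   vertex 2.5 2.0 1.0
   vertex 3.0 0.5 4.0
   vertex 1.0 0.0 3.0
  endloop
 endfacet
 facet normal 0.585 -0.682 -0.439
  outer loop
   vertex 2.5 2.0 1.0
   vertex 3.5 3.5 0.0
   vertex 3.0 0.5 4.0
  endloop
 endfacet
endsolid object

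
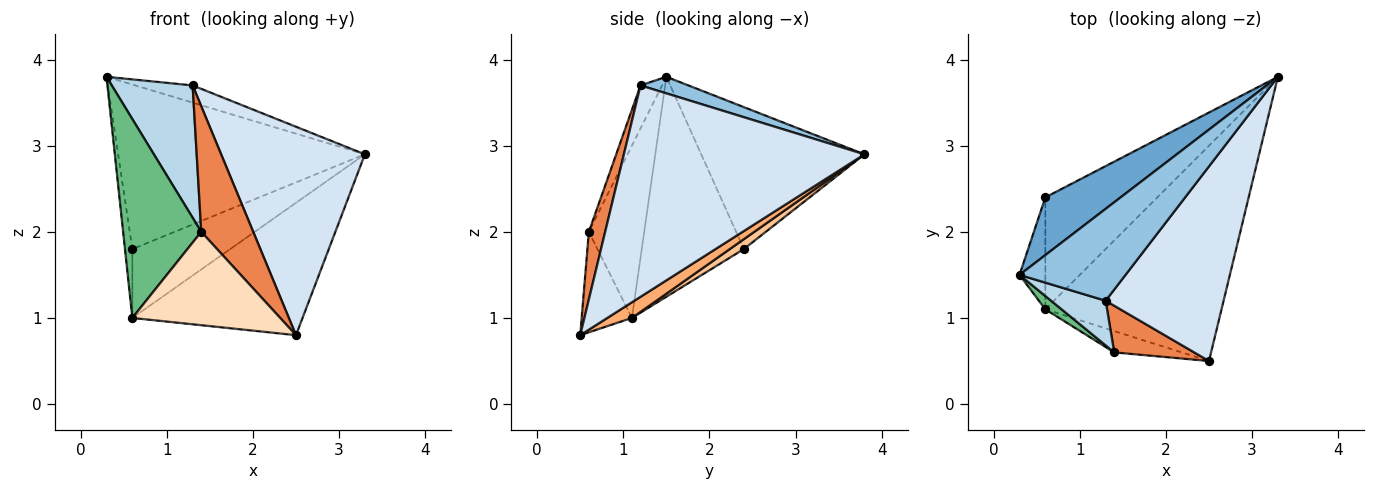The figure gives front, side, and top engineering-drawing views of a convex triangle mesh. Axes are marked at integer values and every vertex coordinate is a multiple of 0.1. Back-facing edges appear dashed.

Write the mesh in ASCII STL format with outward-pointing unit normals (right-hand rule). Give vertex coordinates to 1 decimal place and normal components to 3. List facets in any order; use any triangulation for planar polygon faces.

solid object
 facet normal -0.529 0.801 0.281
  outer loop
   vertex 0.6 2.4 1.8
   vertex 0.3 1.5 3.8
   vertex 3.3 3.8 2.9
  endloop
 endfacet
 facet normal 0.152 0.182 0.971
  outer loop
   vertex 1.3 1.2 3.7
   vertex 3.3 3.8 2.9
   vertex 0.3 1.5 3.8
  endloop
 endfacet
 facet normal -0.245 -0.919 0.310
  outer loop
   vertex 1.3 1.2 3.7
   vertex 0.3 1.5 3.8
   vertex 1.4 0.6 2.0
  endloop
 endfacet
 facet normal 0.774 -0.463 0.432
  outer loop
   vertex 1.3 1.2 3.7
   vertex 2.5 0.5 0.8
   vertex 3.3 3.8 2.9
  endloop
 endfacet
 facet normal 0.283 -0.899 0.334
  outer loop
   vertex 1.3 1.2 3.7
   vertex 1.4 0.6 2.0
   vertex 2.5 0.5 0.8
  endloop
 endfacet
 facet normal 0.076 0.522 -0.849
  outer loop
   vertex 0.6 1.1 1.0
   vertex 3.3 3.8 2.9
   vertex 2.5 0.5 0.8
  endloop
 endfacet
 facet normal 0.075 0.523 -0.849
  outer loop
   vertex 0.6 1.1 1.0
   vertex 0.6 2.4 1.8
   vertex 3.3 3.8 2.9
  endloop
 endfacet
 facet normal -0.314 -0.925 -0.211
  outer loop
   vertex 0.6 1.1 1.0
   vertex 2.5 0.5 0.8
   vertex 1.4 0.6 2.0
  endloop
 endfacet
 facet normal -0.577 -0.815 0.055
  outer loop
   vertex 0.6 1.1 1.0
   vertex 1.4 0.6 2.0
   vertex 0.3 1.5 3.8
  endloop
 endfacet
 facet normal -0.991 0.072 -0.116
  outer loop
   vertex 0.6 1.1 1.0
   vertex 0.3 1.5 3.8
   vertex 0.6 2.4 1.8
  endloop
 endfacet
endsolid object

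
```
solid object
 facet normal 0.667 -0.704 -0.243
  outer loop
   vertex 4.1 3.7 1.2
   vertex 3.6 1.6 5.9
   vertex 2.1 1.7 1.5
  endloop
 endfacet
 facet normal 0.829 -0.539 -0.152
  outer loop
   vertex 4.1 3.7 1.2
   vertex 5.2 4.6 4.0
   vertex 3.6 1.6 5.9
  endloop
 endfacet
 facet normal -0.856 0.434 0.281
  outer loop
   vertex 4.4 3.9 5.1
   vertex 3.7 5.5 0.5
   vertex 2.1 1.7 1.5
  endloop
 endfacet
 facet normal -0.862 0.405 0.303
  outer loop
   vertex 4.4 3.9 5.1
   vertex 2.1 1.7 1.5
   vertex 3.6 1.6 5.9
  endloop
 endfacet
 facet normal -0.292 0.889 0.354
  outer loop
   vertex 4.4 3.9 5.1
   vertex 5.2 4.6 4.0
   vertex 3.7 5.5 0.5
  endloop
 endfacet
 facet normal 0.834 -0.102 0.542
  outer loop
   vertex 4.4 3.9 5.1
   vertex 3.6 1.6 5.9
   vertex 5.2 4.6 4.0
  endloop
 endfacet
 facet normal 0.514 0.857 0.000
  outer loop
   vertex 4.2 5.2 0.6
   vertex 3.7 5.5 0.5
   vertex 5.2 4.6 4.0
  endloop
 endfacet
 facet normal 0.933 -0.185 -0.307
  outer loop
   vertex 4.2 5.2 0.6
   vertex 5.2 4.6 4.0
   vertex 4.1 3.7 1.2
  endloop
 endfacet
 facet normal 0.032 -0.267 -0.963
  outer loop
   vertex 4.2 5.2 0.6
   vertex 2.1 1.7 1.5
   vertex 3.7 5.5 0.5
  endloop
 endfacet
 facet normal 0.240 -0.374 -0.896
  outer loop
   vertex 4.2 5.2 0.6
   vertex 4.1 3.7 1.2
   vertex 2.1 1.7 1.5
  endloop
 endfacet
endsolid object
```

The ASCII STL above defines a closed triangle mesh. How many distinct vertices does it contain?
7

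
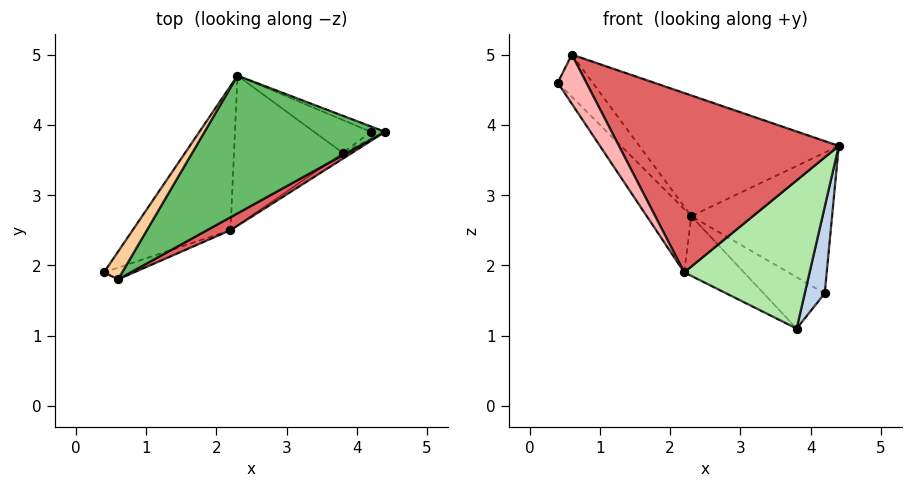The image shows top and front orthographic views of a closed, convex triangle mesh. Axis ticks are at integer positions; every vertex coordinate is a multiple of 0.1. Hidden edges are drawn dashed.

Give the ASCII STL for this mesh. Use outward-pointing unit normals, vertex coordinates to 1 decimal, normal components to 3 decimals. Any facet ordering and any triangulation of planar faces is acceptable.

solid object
 facet normal 0.370 0.928 -0.035
  outer loop
   vertex 4.2 3.9 1.6
   vertex 2.3 4.7 2.7
   vertex 4.4 3.9 3.7
  endloop
 endfacet
 facet normal 0.647 -0.760 -0.062
  outer loop
   vertex 4.2 3.9 1.6
   vertex 4.4 3.9 3.7
   vertex 3.8 3.6 1.1
  endloop
 endfacet
 facet normal 0.042 0.841 -0.539
  outer loop
   vertex 4.2 3.9 1.6
   vertex 3.8 3.6 1.1
   vertex 2.3 4.7 2.7
  endloop
 endfacet
 facet normal -0.563 0.690 0.454
  outer loop
   vertex 0.6 1.8 5.0
   vertex 2.3 4.7 2.7
   vertex 0.4 1.9 4.6
  endloop
 endfacet
 facet normal -0.106 0.655 0.748
  outer loop
   vertex 0.6 1.8 5.0
   vertex 4.4 3.9 3.7
   vertex 2.3 4.7 2.7
  endloop
 endfacet
 facet normal 0.555 -0.831 -0.032
  outer loop
   vertex 2.2 2.5 1.9
   vertex 3.8 3.6 1.1
   vertex 4.4 3.9 3.7
  endloop
 endfacet
 facet normal 0.499 -0.864 0.062
  outer loop
   vertex 2.2 2.5 1.9
   vertex 4.4 3.9 3.7
   vertex 0.6 1.8 5.0
  endloop
 endfacet
 facet normal -0.023 -0.973 -0.232
  outer loop
   vertex 2.2 2.5 1.9
   vertex 0.6 1.8 5.0
   vertex 0.4 1.9 4.6
  endloop
 endfacet
 facet normal -0.833 0.222 -0.506
  outer loop
   vertex 2.2 2.5 1.9
   vertex 0.4 1.9 4.6
   vertex 2.3 4.7 2.7
  endloop
 endfacet
 facet normal -0.584 0.301 -0.754
  outer loop
   vertex 2.2 2.5 1.9
   vertex 2.3 4.7 2.7
   vertex 3.8 3.6 1.1
  endloop
 endfacet
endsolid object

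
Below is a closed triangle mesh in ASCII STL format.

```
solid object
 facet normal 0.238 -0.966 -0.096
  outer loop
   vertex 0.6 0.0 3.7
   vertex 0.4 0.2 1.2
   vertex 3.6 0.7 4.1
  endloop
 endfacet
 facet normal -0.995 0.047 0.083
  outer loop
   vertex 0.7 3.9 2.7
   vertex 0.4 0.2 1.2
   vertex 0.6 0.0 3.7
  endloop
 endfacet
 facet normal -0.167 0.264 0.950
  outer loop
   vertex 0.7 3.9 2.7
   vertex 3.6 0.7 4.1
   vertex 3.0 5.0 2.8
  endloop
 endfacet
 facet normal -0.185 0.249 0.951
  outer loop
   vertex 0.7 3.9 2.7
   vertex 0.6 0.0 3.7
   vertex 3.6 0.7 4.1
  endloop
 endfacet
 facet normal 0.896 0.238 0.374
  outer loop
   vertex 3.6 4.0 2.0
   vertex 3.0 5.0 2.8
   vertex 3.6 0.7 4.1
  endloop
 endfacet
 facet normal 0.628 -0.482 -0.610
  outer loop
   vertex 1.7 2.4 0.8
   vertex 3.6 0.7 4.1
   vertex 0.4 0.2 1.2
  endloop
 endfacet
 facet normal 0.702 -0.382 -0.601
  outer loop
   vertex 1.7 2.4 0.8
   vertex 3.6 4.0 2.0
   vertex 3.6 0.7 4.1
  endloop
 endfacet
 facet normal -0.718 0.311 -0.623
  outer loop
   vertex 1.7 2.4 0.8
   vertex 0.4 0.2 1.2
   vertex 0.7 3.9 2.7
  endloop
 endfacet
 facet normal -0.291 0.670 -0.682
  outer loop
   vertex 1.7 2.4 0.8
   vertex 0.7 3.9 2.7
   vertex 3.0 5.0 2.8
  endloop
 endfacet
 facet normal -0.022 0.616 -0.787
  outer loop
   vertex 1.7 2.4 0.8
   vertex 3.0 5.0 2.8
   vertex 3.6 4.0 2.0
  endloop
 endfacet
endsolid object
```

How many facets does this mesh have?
10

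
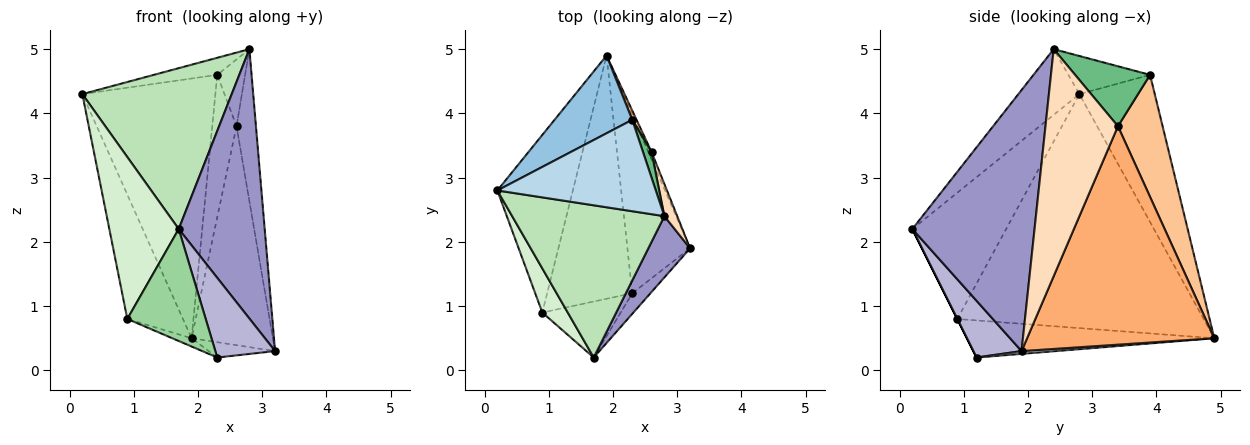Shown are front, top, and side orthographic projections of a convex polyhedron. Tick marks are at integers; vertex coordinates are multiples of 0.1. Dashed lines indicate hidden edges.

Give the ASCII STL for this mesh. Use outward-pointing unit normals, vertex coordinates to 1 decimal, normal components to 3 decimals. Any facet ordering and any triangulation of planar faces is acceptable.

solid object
 facet normal -0.930 0.210 -0.300
  outer loop
   vertex 0.9 0.9 0.8
   vertex 0.2 2.8 4.3
   vertex 1.9 4.9 0.5
  endloop
 endfacet
 facet normal -0.477 0.842 0.252
  outer loop
   vertex 2.3 3.9 4.6
   vertex 1.9 4.9 0.5
   vertex 0.2 2.8 4.3
  endloop
 endfacet
 facet normal -0.230 0.178 0.957
  outer loop
   vertex 2.3 3.9 4.6
   vertex 0.2 2.8 4.3
   vertex 2.8 2.4 5.0
  endloop
 endfacet
 facet normal 0.044 0.085 -0.995
  outer loop
   vertex 2.3 1.2 0.2
   vertex 1.9 4.9 0.5
   vertex 3.2 1.9 0.3
  endloop
 endfacet
 facet normal -0.399 0.031 -0.916
  outer loop
   vertex 2.3 1.2 0.2
   vertex 0.9 0.9 0.8
   vertex 1.9 4.9 0.5
  endloop
 endfacet
 facet normal 0.917 0.398 -0.013
  outer loop
   vertex 2.6 3.4 3.8
   vertex 3.2 1.9 0.3
   vertex 1.9 4.9 0.5
  endloop
 endfacet
 facet normal 0.878 0.478 0.031
  outer loop
   vertex 2.6 3.4 3.8
   vertex 1.9 4.9 0.5
   vertex 2.3 3.9 4.6
  endloop
 endfacet
 facet normal 0.964 0.258 0.055
  outer loop
   vertex 2.6 3.4 3.8
   vertex 2.8 2.4 5.0
   vertex 3.2 1.9 0.3
  endloop
 endfacet
 facet normal 0.929 0.345 0.133
  outer loop
   vertex 2.6 3.4 3.8
   vertex 2.3 3.9 4.6
   vertex 2.8 2.4 5.0
  endloop
 endfacet
 facet normal 0.000 -0.894 -0.447
  outer loop
   vertex 1.7 0.2 2.2
   vertex 0.9 0.9 0.8
   vertex 2.3 1.2 0.2
  endloop
 endfacet
 facet normal -0.285 -0.696 0.659
  outer loop
   vertex 1.7 0.2 2.2
   vertex 2.8 2.4 5.0
   vertex 0.2 2.8 4.3
  endloop
 endfacet
 facet normal -0.794 -0.587 0.160
  outer loop
   vertex 1.7 0.2 2.2
   vertex 0.2 2.8 4.3
   vertex 0.9 0.9 0.8
  endloop
 endfacet
 facet normal 0.811 -0.571 0.130
  outer loop
   vertex 1.7 0.2 2.2
   vertex 3.2 1.9 0.3
   vertex 2.8 2.4 5.0
  endloop
 endfacet
 facet normal 0.615 -0.763 -0.197
  outer loop
   vertex 1.7 0.2 2.2
   vertex 2.3 1.2 0.2
   vertex 3.2 1.9 0.3
  endloop
 endfacet
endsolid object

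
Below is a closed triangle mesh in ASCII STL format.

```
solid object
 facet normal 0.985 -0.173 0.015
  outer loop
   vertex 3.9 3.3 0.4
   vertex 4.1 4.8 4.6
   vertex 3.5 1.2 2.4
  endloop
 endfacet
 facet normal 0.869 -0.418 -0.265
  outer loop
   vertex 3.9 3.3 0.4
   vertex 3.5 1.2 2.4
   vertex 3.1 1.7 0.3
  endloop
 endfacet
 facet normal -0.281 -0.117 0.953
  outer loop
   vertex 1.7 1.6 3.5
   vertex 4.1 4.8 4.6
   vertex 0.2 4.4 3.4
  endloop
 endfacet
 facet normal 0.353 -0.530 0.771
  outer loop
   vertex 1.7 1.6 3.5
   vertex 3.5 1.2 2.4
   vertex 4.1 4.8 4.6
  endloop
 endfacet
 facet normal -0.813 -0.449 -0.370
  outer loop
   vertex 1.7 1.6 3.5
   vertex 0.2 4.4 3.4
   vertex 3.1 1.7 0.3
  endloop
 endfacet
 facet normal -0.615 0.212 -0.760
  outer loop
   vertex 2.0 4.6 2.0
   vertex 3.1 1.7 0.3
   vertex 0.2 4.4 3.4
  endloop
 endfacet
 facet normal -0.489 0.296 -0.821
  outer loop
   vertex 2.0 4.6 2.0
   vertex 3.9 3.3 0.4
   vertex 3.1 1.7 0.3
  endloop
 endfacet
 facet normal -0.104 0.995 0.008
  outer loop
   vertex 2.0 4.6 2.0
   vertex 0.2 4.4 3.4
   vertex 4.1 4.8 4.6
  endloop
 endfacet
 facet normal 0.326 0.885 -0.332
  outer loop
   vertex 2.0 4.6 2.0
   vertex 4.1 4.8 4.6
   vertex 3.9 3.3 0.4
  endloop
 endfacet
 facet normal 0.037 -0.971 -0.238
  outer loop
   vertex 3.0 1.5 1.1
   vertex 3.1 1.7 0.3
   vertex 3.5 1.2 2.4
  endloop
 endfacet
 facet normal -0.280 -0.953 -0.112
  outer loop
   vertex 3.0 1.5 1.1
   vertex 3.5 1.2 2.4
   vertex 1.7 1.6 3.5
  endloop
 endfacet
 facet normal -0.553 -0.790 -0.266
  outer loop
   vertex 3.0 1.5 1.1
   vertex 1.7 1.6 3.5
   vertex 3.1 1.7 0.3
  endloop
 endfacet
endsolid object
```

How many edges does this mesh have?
18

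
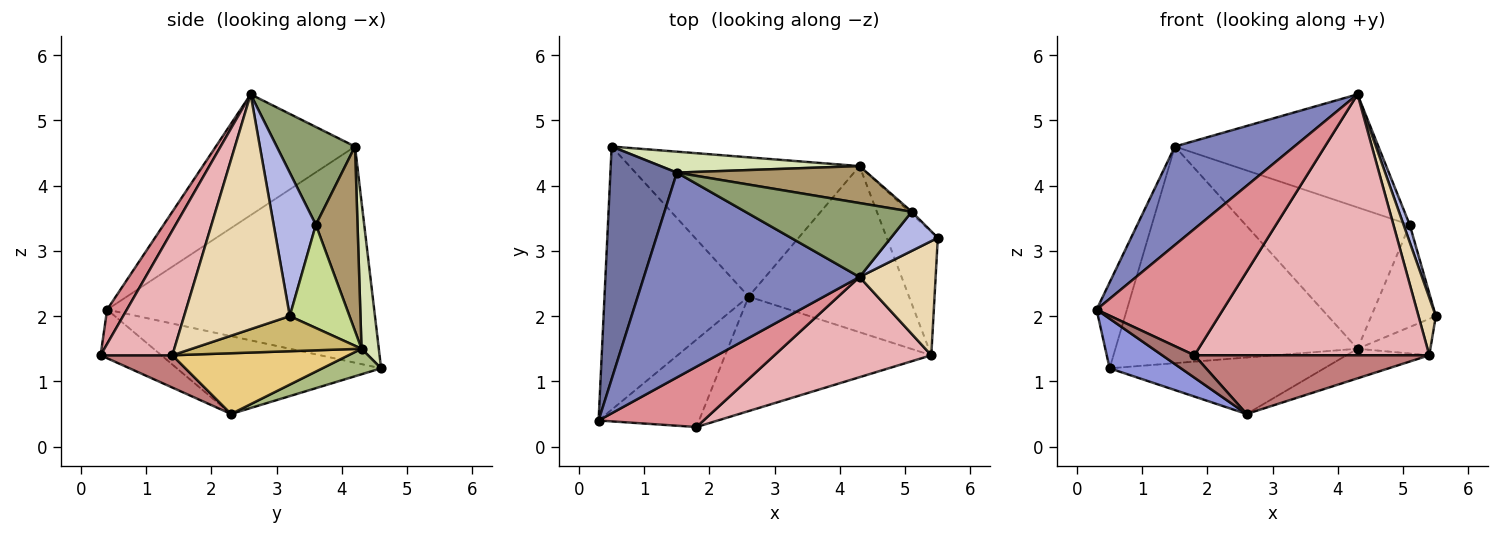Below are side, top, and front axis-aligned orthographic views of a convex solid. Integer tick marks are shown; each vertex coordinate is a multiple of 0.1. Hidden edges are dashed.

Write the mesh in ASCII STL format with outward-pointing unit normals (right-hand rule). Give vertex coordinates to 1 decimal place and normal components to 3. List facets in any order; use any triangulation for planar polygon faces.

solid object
 facet normal -0.950 0.108 0.292
  outer loop
   vertex 1.5 4.2 4.6
   vertex 0.5 4.6 1.2
   vertex 0.3 0.4 2.1
  endloop
 endfacet
 facet normal -0.451 -0.387 0.804
  outer loop
   vertex 1.5 4.2 4.6
   vertex 0.3 0.4 2.1
   vertex 4.3 2.6 5.4
  endloop
 endfacet
 facet normal -0.469 -0.164 -0.868
  outer loop
   vertex 2.6 2.3 0.5
   vertex 0.3 0.4 2.1
   vertex 0.5 4.6 1.2
  endloop
 endfacet
 facet normal 0.941 -0.137 0.308
  outer loop
   vertex 5.1 3.6 3.4
   vertex 4.3 2.6 5.4
   vertex 5.5 3.2 2.0
  endloop
 endfacet
 facet normal 0.306 0.797 0.521
  outer loop
   vertex 5.1 3.6 3.4
   vertex 1.5 4.2 4.6
   vertex 4.3 2.6 5.4
  endloop
 endfacet
 facet normal 0.102 0.374 -0.922
  outer loop
   vertex 4.3 4.3 1.5
   vertex 2.6 2.3 0.5
   vertex 0.5 4.6 1.2
  endloop
 endfacet
 facet normal 0.679 0.734 -0.016
  outer loop
   vertex 4.3 4.3 1.5
   vertex 5.1 3.6 3.4
   vertex 5.5 3.2 2.0
  endloop
 endfacet
 facet normal 0.071 0.993 0.096
  outer loop
   vertex 4.3 4.3 1.5
   vertex 0.5 4.6 1.2
   vertex 1.5 4.2 4.6
  endloop
 endfacet
 facet normal 0.238 0.940 0.246
  outer loop
   vertex 4.3 4.3 1.5
   vertex 1.5 4.2 4.6
   vertex 5.1 3.6 3.4
  endloop
 endfacet
 facet normal 0.550 0.236 -0.801
  outer loop
   vertex 5.4 1.4 1.4
   vertex 4.3 4.3 1.5
   vertex 5.5 3.2 2.0
  endloop
 endfacet
 facet normal 0.349 0.164 -0.922
  outer loop
   vertex 5.4 1.4 1.4
   vertex 2.6 2.3 0.5
   vertex 4.3 4.3 1.5
  endloop
 endfacet
 facet normal 0.940 -0.154 0.305
  outer loop
   vertex 5.4 1.4 1.4
   vertex 5.5 3.2 2.0
   vertex 4.3 2.6 5.4
  endloop
 endfacet
 facet normal -0.424 -0.225 -0.877
  outer loop
   vertex 1.8 0.3 1.4
   vertex 0.3 0.4 2.1
   vertex 2.6 2.3 0.5
  endloop
 endfacet
 facet normal 0.138 -0.452 -0.881
  outer loop
   vertex 1.8 0.3 1.4
   vertex 2.6 2.3 0.5
   vertex 5.4 1.4 1.4
  endloop
 endfacet
 facet normal 0.140 -0.894 0.427
  outer loop
   vertex 1.8 0.3 1.4
   vertex 4.3 2.6 5.4
   vertex 0.3 0.4 2.1
  endloop
 endfacet
 facet normal 0.274 -0.898 0.345
  outer loop
   vertex 1.8 0.3 1.4
   vertex 5.4 1.4 1.4
   vertex 4.3 2.6 5.4
  endloop
 endfacet
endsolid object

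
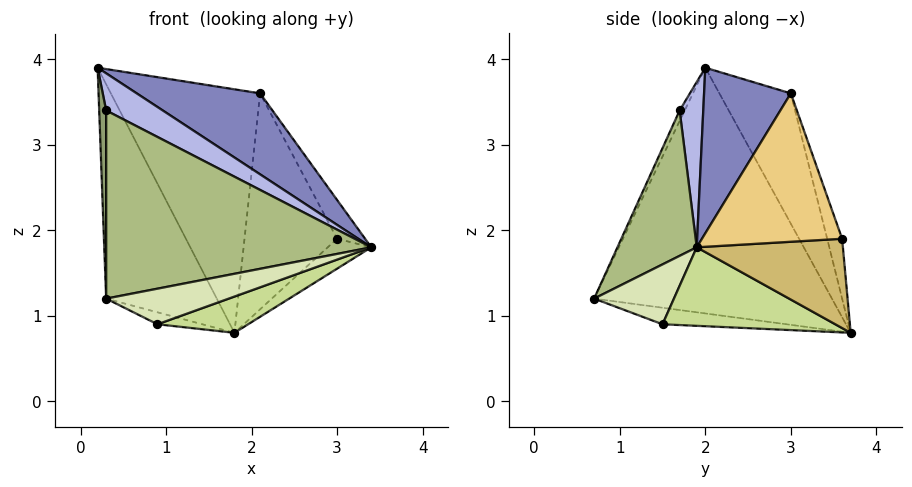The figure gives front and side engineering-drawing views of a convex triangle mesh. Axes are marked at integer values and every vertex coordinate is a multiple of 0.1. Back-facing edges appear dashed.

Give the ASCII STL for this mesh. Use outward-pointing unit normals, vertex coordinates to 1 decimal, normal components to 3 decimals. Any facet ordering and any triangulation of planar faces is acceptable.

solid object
 facet normal -0.882 0.410 -0.230
  outer loop
   vertex 0.3 0.7 1.2
   vertex 0.2 2.0 3.9
   vertex 1.8 3.7 0.8
  endloop
 endfacet
 facet normal 0.424 -0.603 0.675
  outer loop
   vertex 2.1 3.0 3.6
   vertex 0.2 2.0 3.9
   vertex 3.4 1.9 1.8
  endloop
 endfacet
 facet normal -0.417 0.870 0.262
  outer loop
   vertex 2.1 3.0 3.6
   vertex 1.8 3.7 0.8
   vertex 0.2 2.0 3.9
  endloop
 endfacet
 facet normal 0.326 -0.781 0.533
  outer loop
   vertex 0.3 1.7 3.4
   vertex 3.4 1.9 1.8
   vertex 0.2 2.0 3.9
  endloop
 endfacet
 facet normal -0.552 -0.759 0.345
  outer loop
   vertex 0.3 1.7 3.4
   vertex 0.2 2.0 3.9
   vertex 0.3 0.7 1.2
  endloop
 endfacet
 facet normal 0.263 -0.878 0.399
  outer loop
   vertex 0.3 1.7 3.4
   vertex 0.3 0.7 1.2
   vertex 3.4 1.9 1.8
  endloop
 endfacet
 facet normal 0.359 -0.188 -0.914
  outer loop
   vertex 0.9 1.5 0.9
   vertex 1.8 3.7 0.8
   vertex 3.4 1.9 1.8
  endloop
 endfacet
 facet normal 0.359 -0.552 -0.753
  outer loop
   vertex 0.9 1.5 0.9
   vertex 3.4 1.9 1.8
   vertex 0.3 0.7 1.2
  endloop
 endfacet
 facet normal -0.674 0.244 -0.697
  outer loop
   vertex 0.9 1.5 0.9
   vertex 0.3 0.7 1.2
   vertex 1.8 3.7 0.8
  endloop
 endfacet
 facet normal 0.671 0.200 -0.714
  outer loop
   vertex 3.0 3.6 1.9
   vertex 3.4 1.9 1.8
   vertex 1.8 3.7 0.8
  endloop
 endfacet
 facet normal 0.845 0.169 0.507
  outer loop
   vertex 3.0 3.6 1.9
   vertex 2.1 3.0 3.6
   vertex 3.4 1.9 1.8
  endloop
 endfacet
 facet normal -0.154 0.954 0.255
  outer loop
   vertex 3.0 3.6 1.9
   vertex 1.8 3.7 0.8
   vertex 2.1 3.0 3.6
  endloop
 endfacet
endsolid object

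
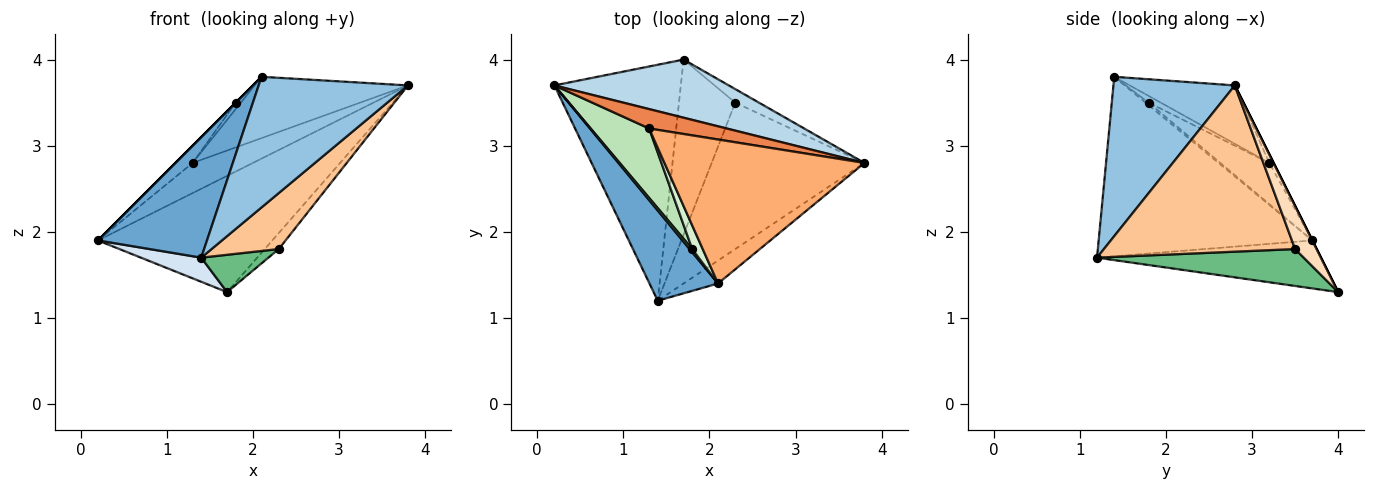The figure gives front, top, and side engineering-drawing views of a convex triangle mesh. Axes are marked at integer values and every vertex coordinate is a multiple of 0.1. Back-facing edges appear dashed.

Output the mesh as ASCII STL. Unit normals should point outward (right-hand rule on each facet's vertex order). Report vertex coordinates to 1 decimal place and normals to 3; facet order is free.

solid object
 facet normal -0.843 -0.430 0.322
  outer loop
   vertex 2.1 1.4 3.8
   vertex 0.2 3.7 1.9
   vertex 1.4 1.2 1.7
  endloop
 endfacet
 facet normal 0.625 -0.769 -0.135
  outer loop
   vertex 2.1 1.4 3.8
   vertex 1.4 1.2 1.7
   vertex 3.8 2.8 3.7
  endloop
 endfacet
 facet normal 0.000 0.894 0.447
  outer loop
   vertex 1.7 4.0 1.3
   vertex 0.2 3.7 1.9
   vertex 3.8 2.8 3.7
  endloop
 endfacet
 facet normal -0.353 -0.095 -0.931
  outer loop
   vertex 1.7 4.0 1.3
   vertex 1.4 1.2 1.7
   vertex 0.2 3.7 1.9
  endloop
 endfacet
 facet normal -0.060 0.840 0.540
  outer loop
   vertex 1.3 3.2 2.8
   vertex 3.8 2.8 3.7
   vertex 0.2 3.7 1.9
  endloop
 endfacet
 facet normal -0.259 0.378 0.889
  outer loop
   vertex 1.3 3.2 2.8
   vertex 2.1 1.4 3.8
   vertex 3.8 2.8 3.7
  endloop
 endfacet
 facet normal 0.713 -0.250 -0.655
  outer loop
   vertex 2.3 3.5 1.8
   vertex 3.8 2.8 3.7
   vertex 1.4 1.2 1.7
  endloop
 endfacet
 facet normal 0.761 0.495 -0.419
  outer loop
   vertex 2.3 3.5 1.8
   vertex 1.7 4.0 1.3
   vertex 3.8 2.8 3.7
  endloop
 endfacet
 facet normal 0.540 -0.175 -0.823
  outer loop
   vertex 2.3 3.5 1.8
   vertex 1.4 1.2 1.7
   vertex 1.7 4.0 1.3
  endloop
 endfacet
 facet normal -0.707 0.000 0.707
  outer loop
   vertex 1.8 1.8 3.5
   vertex 0.2 3.7 1.9
   vertex 2.1 1.4 3.8
  endloop
 endfacet
 facet normal -0.565 0.199 0.801
  outer loop
   vertex 1.8 1.8 3.5
   vertex 1.3 3.2 2.8
   vertex 0.2 3.7 1.9
  endloop
 endfacet
 facet normal -0.523 0.224 0.822
  outer loop
   vertex 1.8 1.8 3.5
   vertex 2.1 1.4 3.8
   vertex 1.3 3.2 2.8
  endloop
 endfacet
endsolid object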